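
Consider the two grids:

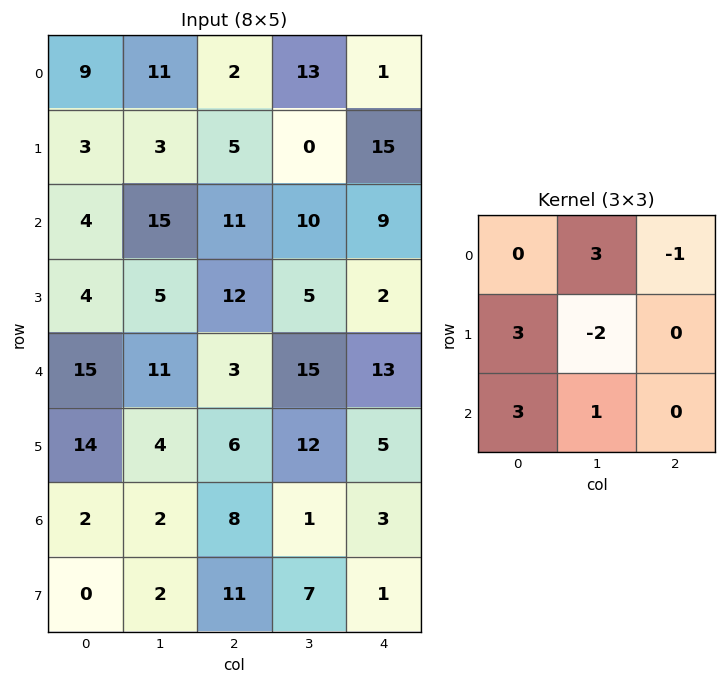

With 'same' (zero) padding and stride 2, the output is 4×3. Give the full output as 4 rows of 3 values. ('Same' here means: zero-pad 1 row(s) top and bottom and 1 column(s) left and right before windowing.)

-15 43 52
2 65 74
-9 76 66
34 13 34

Output[0,0]: The receptive field on the zero-padded input at this output position is [0 0 0 / 0 9 11 / 0 3 3]. Elementwise product with the kernel and sum: 0·3 + 0·-1 + 0·3 + 9·-2 + 0·3 + 3·1.
Output[0,1]: The receptive field on the zero-padded input at this output position is [0 0 0 / 11 2 13 / 3 5 0]. Elementwise product with the kernel and sum: 0·3 + 0·-1 + 11·3 + 2·-2 + 3·3 + 5·1.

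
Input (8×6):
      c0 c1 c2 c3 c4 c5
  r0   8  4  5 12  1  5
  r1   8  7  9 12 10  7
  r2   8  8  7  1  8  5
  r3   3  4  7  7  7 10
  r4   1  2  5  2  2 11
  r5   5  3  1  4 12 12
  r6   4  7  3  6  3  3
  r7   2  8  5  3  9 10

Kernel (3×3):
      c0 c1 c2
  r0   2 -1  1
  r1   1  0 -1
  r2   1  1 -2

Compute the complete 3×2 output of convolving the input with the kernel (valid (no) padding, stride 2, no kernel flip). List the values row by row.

Output[0,0]: The receptive field on the input at this output position is [8 4 5 / 8 7 9 / 8 8 7]. Elementwise product with the kernel and sum: 8·2 + 4·-1 + 5·1 + 8·1 + 9·-1 + 8·1 + 8·1 + 7·-2.

18 -10
4 24
14 2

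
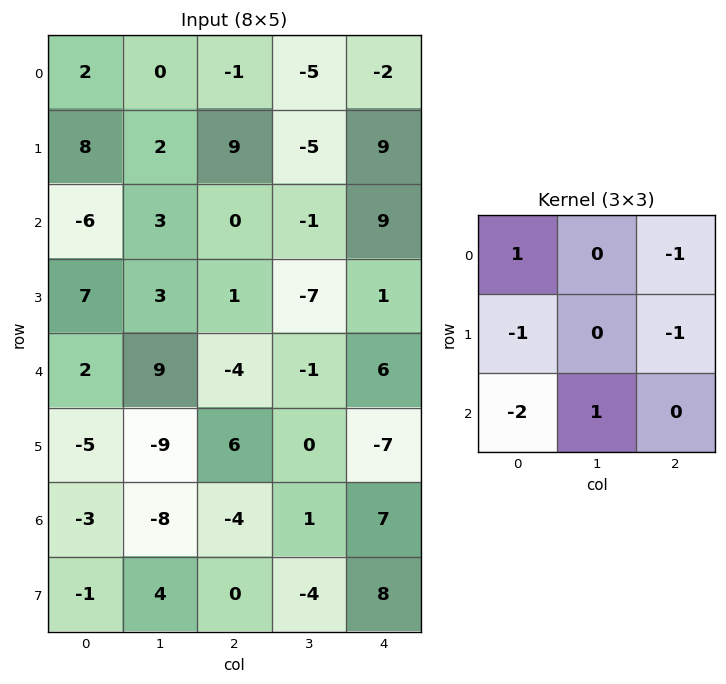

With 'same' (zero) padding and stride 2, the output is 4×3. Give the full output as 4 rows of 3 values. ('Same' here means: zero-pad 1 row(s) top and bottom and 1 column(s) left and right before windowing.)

Output[0,0]: The receptive field on the zero-padded input at this output position is [0 0 0 / 0 2 0 / 0 8 2]. Elementwise product with the kernel and sum: 0·1 + 0·-1 + 0·-1 + 0·-1 + 0·-2 + 8·1.

8 10 24
2 0 11
-17 26 -13
16 -10 15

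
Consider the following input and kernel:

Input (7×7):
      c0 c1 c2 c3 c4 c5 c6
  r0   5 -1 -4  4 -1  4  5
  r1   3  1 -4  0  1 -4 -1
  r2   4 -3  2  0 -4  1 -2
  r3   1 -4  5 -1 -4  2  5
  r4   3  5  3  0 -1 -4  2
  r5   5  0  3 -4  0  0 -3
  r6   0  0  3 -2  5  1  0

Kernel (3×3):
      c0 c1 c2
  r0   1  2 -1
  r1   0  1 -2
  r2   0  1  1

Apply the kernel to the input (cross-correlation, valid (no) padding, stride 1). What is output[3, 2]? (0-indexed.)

5

The receptive field on the input at this output position is [5 -1 -4 / 3 0 -1 / 3 -4 0]. Elementwise product with the kernel and sum: 5·1 + -1·2 + -4·-1 + 0·1 + -1·-2 + -4·1 + 0·1.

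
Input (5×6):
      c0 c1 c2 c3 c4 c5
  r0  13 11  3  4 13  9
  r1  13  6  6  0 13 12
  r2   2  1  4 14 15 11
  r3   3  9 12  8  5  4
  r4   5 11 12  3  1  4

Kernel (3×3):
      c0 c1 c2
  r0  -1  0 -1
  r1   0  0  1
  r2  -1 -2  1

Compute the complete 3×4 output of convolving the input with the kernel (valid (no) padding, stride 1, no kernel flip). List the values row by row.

-10 -10 -20 -34
-24 -17 -27 -15
-9 -39 -31 -22

Output[0,0]: The receptive field on the input at this output position is [13 11 3 / 13 6 6 / 2 1 4]. Elementwise product with the kernel and sum: 13·-1 + 3·-1 + 6·1 + 2·-1 + 1·-2 + 4·1.
Output[0,1]: The receptive field on the input at this output position is [11 3 4 / 6 6 0 / 1 4 14]. Elementwise product with the kernel and sum: 11·-1 + 4·-1 + 0·1 + 1·-1 + 4·-2 + 14·1.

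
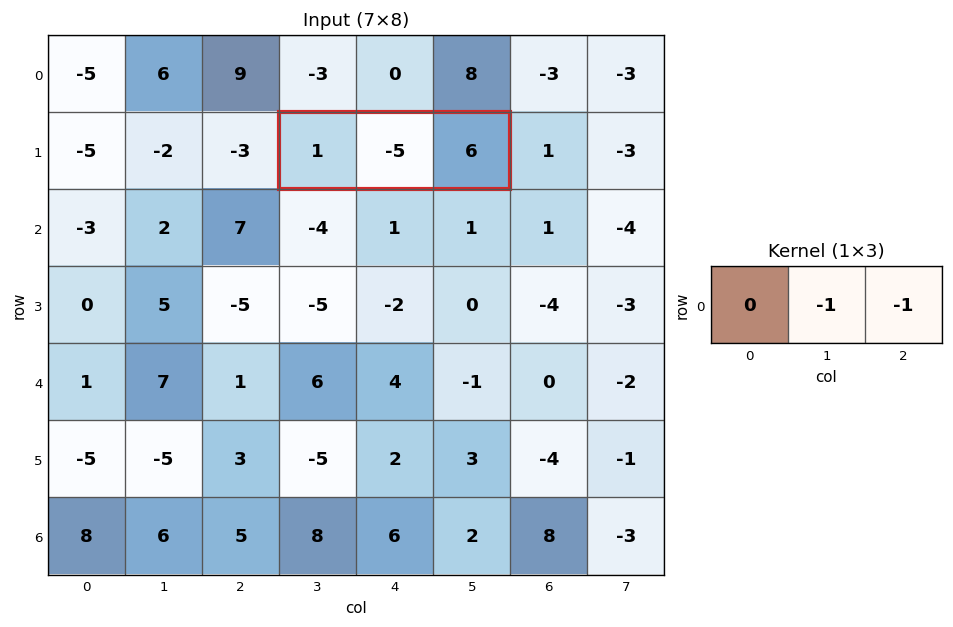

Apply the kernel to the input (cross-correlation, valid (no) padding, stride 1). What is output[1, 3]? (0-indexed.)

-1

The receptive field on the input at this output position is [1 -5 6]. Elementwise product with the kernel and sum: -5·-1 + 6·-1.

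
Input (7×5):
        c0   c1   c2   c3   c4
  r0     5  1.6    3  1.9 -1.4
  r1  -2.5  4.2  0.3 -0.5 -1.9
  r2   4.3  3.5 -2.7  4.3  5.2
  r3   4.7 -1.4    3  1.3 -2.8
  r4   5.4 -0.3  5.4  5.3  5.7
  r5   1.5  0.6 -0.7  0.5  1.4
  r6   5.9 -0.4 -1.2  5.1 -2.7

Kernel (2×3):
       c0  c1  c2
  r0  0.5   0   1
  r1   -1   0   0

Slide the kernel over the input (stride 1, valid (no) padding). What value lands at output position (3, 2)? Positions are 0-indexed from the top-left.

The receptive field on the input at this output position is [3 1.3 -2.8 / 5.4 5.3 5.7]. Elementwise product with the kernel and sum: 3·0.5 + -2.8·1 + 5.4·-1.

-6.7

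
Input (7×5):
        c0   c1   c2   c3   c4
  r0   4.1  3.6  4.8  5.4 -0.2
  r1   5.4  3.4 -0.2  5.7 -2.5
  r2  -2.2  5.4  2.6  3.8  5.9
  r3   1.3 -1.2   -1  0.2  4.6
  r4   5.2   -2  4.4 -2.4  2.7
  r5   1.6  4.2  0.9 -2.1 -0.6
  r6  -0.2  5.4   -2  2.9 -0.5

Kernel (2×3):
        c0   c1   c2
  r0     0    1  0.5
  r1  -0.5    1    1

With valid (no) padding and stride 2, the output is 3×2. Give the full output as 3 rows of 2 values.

Output[0,0]: The receptive field on the input at this output position is [4.1 3.6 4.8 / 5.4 3.4 -0.2]. Elementwise product with the kernel and sum: 3.6·1 + 4.8·0.5 + 5.4·-0.5 + 3.4·1 + -0.2·1.

6.5 8.6
3.85 12.05
4.5 -4.2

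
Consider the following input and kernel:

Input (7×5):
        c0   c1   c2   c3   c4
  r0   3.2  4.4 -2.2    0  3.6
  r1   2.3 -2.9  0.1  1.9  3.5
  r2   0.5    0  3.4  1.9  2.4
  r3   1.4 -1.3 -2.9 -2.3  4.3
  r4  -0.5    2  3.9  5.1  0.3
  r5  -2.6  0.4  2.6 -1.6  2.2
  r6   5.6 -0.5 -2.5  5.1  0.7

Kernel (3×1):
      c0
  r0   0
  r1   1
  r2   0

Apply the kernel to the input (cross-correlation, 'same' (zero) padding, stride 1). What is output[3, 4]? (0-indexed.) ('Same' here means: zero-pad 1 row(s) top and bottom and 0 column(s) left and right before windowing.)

4.3

The receptive field on the zero-padded input at this output position is [2.4 / 4.3 / 0.3]. Elementwise product with the kernel and sum: 4.3·1.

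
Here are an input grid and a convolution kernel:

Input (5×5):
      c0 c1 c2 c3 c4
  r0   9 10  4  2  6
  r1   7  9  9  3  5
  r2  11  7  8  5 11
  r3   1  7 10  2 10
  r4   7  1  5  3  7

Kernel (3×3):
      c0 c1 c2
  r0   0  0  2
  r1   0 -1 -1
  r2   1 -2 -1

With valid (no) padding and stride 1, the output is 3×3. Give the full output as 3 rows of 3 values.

-21 -22 -9
-20 -22 -10
-1 -14 2

Output[0,0]: The receptive field on the input at this output position is [9 10 4 / 7 9 9 / 11 7 8]. Elementwise product with the kernel and sum: 4·2 + 9·-1 + 9·-1 + 11·1 + 7·-2 + 8·-1.
Output[0,1]: The receptive field on the input at this output position is [10 4 2 / 9 9 3 / 7 8 5]. Elementwise product with the kernel and sum: 2·2 + 9·-1 + 3·-1 + 7·1 + 8·-2 + 5·-1.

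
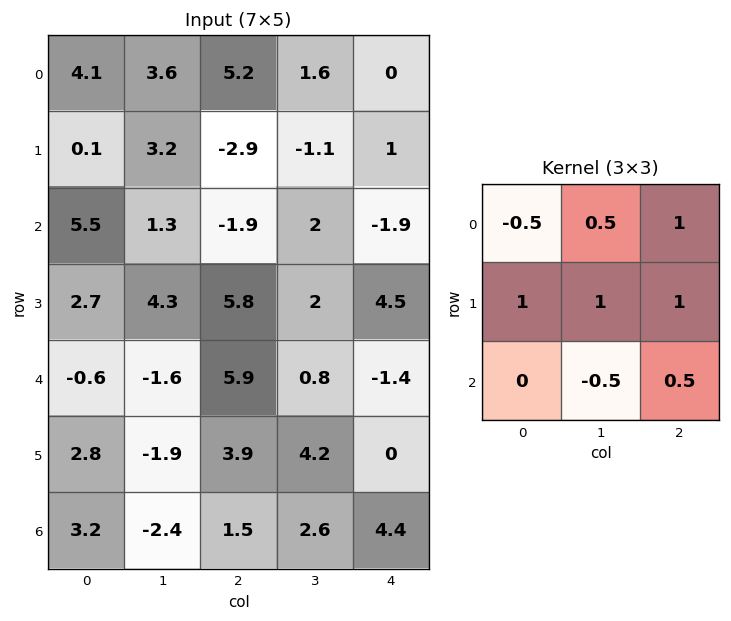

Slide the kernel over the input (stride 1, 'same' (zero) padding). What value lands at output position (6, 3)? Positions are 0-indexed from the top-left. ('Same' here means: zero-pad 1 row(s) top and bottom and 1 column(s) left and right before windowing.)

The receptive field on the zero-padded input at this output position is [3.9 4.2 0 / 1.5 2.6 4.4 / 0 0 0]. Elementwise product with the kernel and sum: 3.9·-0.5 + 4.2·0.5 + 0·1 + 1.5·1 + 2.6·1 + 4.4·1 + 0·-0.5 + 0·0.5.

8.65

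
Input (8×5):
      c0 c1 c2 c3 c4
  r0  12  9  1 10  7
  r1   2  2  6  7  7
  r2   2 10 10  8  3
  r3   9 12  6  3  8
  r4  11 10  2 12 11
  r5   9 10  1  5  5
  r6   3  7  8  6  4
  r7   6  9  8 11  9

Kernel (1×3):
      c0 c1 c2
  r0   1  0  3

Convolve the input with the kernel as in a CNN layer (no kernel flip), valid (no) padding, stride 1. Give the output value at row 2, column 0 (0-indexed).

32

The receptive field on the input at this output position is [2 10 10]. Elementwise product with the kernel and sum: 2·1 + 10·3.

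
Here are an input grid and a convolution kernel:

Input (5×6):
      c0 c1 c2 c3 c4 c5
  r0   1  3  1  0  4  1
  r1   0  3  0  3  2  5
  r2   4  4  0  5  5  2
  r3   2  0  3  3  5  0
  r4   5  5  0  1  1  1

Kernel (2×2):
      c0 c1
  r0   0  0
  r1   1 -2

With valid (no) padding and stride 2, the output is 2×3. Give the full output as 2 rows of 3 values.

-6 -6 -8
2 -3 5

Output[0,0]: The receptive field on the input at this output position is [1 3 / 0 3]. Elementwise product with the kernel and sum: 0·1 + 3·-2.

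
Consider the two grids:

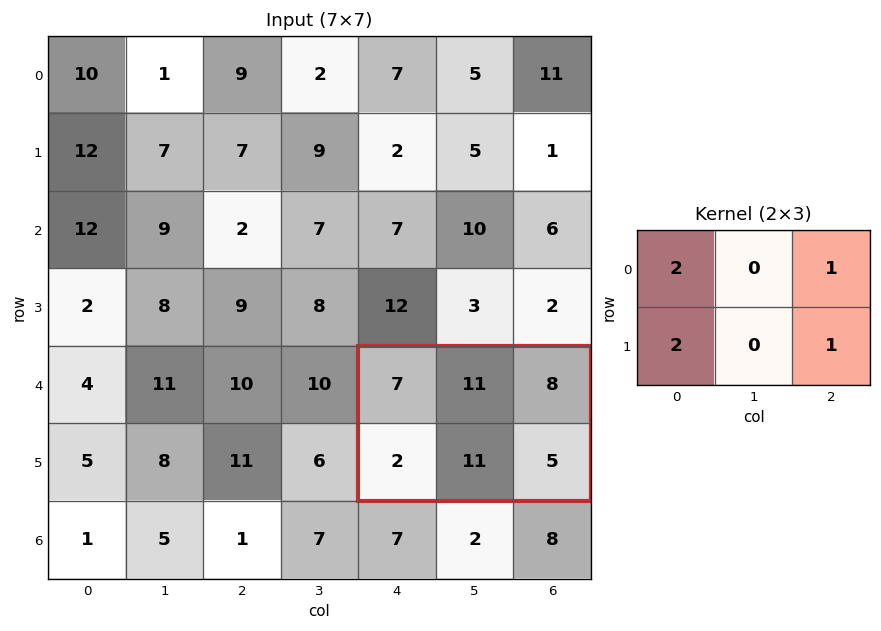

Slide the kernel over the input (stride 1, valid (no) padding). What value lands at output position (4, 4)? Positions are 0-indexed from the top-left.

The receptive field on the input at this output position is [7 11 8 / 2 11 5]. Elementwise product with the kernel and sum: 7·2 + 8·1 + 2·2 + 5·1.

31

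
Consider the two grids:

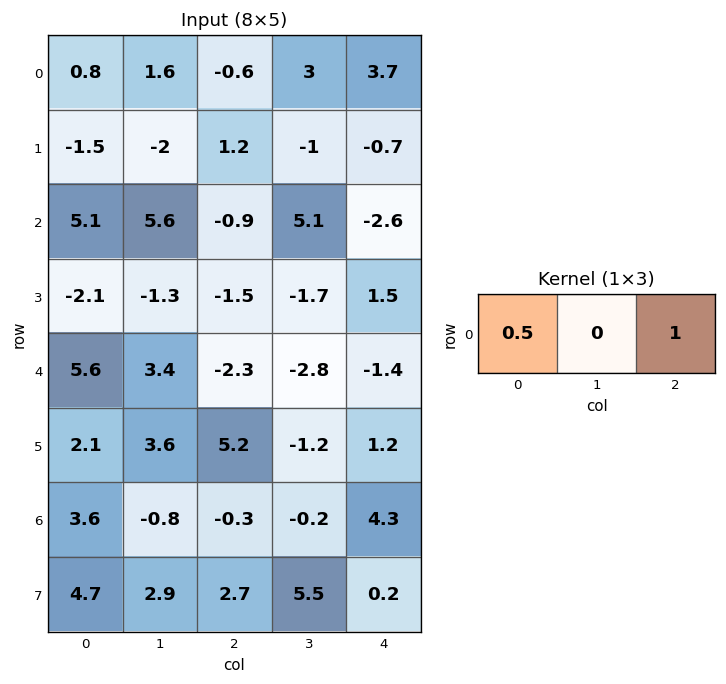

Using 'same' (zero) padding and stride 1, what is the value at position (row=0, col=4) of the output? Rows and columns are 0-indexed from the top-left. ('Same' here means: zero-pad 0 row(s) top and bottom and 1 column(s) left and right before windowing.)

The receptive field on the zero-padded input at this output position is [3 3.7 0]. Elementwise product with the kernel and sum: 3·0.5 + 0·1.

1.5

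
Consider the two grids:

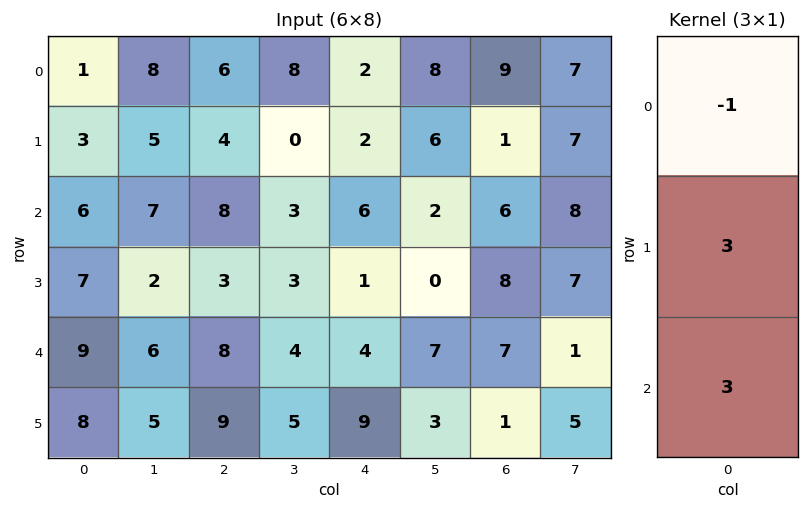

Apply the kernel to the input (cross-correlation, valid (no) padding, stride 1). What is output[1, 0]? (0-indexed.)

36

The receptive field on the input at this output position is [3 / 6 / 7]. Elementwise product with the kernel and sum: 3·-1 + 6·3 + 7·3.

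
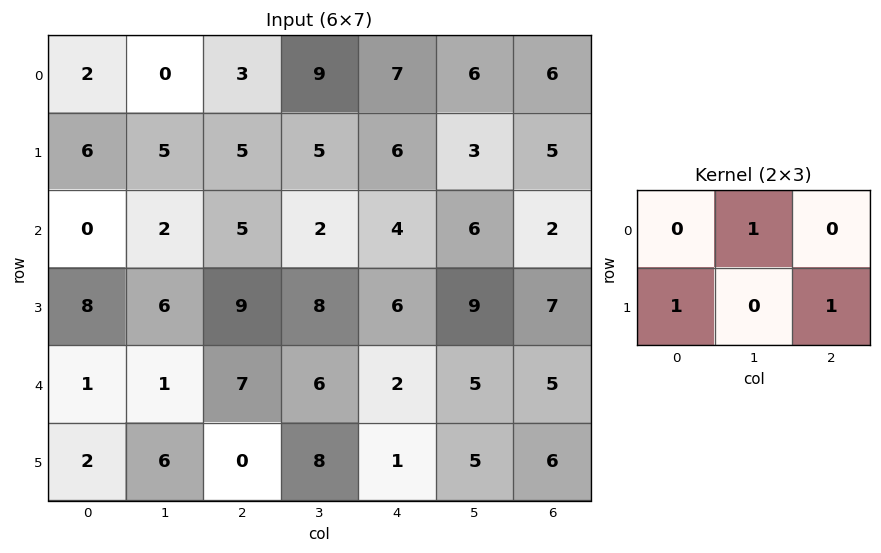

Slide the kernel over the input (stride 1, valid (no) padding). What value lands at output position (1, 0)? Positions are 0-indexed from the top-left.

10

The receptive field on the input at this output position is [6 5 5 / 0 2 5]. Elementwise product with the kernel and sum: 5·1 + 0·1 + 5·1.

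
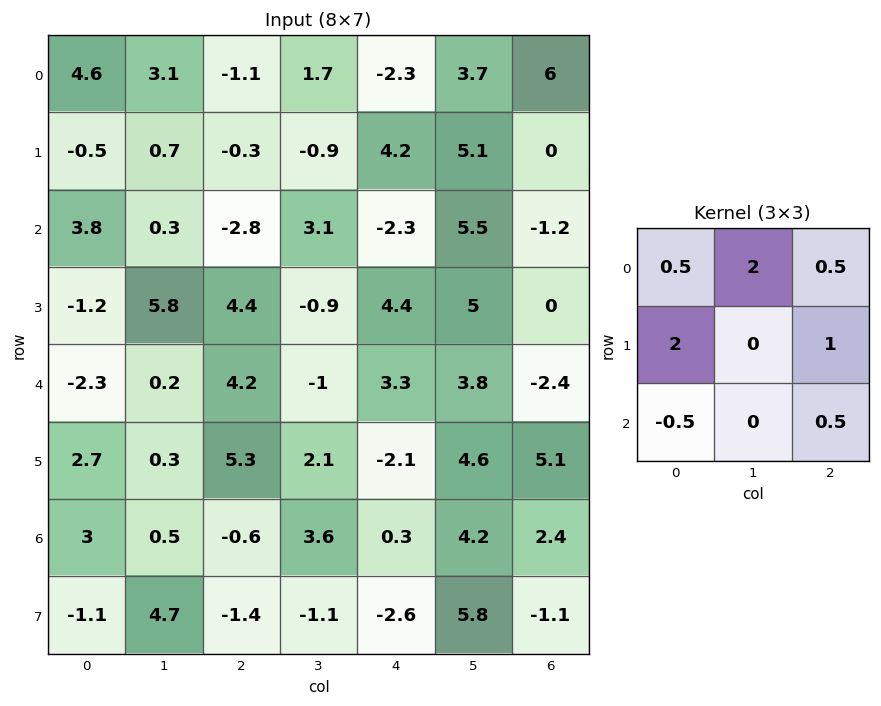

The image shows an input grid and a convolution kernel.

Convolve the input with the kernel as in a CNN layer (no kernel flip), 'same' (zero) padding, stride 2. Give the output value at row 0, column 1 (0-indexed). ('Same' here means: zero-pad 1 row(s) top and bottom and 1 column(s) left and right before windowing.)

7.1

The receptive field on the zero-padded input at this output position is [0 0 0 / 3.1 -1.1 1.7 / 0.7 -0.3 -0.9]. Elementwise product with the kernel and sum: 0·0.5 + 0·2 + 0·0.5 + 3.1·2 + 1.7·1 + 0.7·-0.5 + -0.9·0.5.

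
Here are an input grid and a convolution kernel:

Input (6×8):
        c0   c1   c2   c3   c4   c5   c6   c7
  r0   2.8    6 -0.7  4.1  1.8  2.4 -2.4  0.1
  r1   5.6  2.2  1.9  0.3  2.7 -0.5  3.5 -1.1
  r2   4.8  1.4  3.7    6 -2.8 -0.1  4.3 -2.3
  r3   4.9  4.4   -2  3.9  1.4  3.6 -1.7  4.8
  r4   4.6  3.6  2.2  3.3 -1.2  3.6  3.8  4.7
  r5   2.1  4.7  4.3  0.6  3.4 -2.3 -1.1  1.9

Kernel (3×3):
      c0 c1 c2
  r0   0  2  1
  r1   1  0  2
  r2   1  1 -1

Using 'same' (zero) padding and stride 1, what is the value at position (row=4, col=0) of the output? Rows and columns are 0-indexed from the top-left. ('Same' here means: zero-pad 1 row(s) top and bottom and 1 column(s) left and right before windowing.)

18.8

The receptive field on the zero-padded input at this output position is [0 4.9 4.4 / 0 4.6 3.6 / 0 2.1 4.7]. Elementwise product with the kernel and sum: 4.9·2 + 4.4·1 + 0·1 + 3.6·2 + 0·1 + 2.1·1 + 4.7·-1.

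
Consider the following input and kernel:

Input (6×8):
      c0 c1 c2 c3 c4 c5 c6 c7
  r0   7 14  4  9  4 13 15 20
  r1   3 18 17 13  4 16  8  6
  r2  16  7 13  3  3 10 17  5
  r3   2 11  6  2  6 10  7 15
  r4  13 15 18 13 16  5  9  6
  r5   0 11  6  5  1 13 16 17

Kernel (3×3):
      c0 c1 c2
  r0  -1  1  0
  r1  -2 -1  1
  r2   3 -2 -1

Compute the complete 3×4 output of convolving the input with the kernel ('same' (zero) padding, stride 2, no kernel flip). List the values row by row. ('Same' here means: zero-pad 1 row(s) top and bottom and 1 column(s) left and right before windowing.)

-17 -16 6 5
-21 -6 -24 -39
-7 -24 -33 -26

Output[0,0]: The receptive field on the zero-padded input at this output position is [0 0 0 / 0 7 14 / 0 3 18]. Elementwise product with the kernel and sum: 0·-1 + 0·1 + 0·-2 + 7·-1 + 14·1 + 0·3 + 3·-2 + 18·-1.
Output[0,1]: The receptive field on the zero-padded input at this output position is [0 0 0 / 14 4 9 / 18 17 13]. Elementwise product with the kernel and sum: 0·-1 + 0·1 + 14·-2 + 4·-1 + 9·1 + 18·3 + 17·-2 + 13·-1.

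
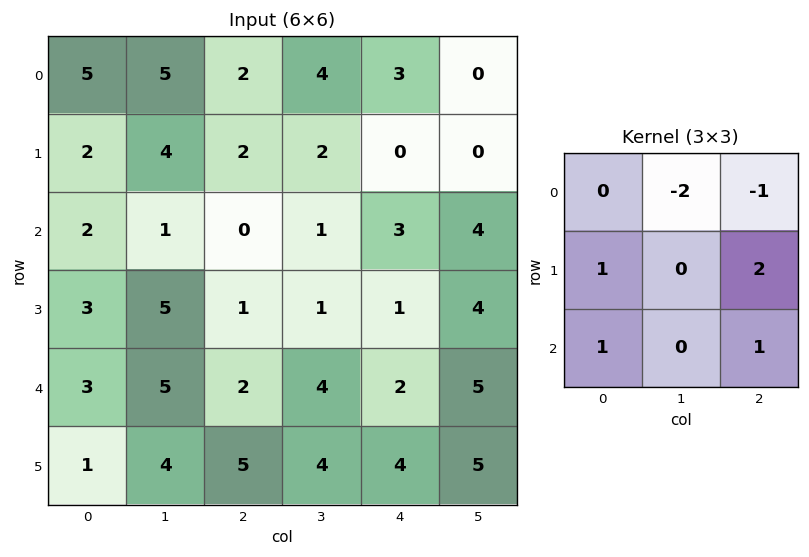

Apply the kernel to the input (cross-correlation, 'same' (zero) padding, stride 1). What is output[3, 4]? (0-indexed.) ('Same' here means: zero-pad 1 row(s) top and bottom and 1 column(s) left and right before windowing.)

The receptive field on the zero-padded input at this output position is [1 3 4 / 1 1 4 / 4 2 5]. Elementwise product with the kernel and sum: 3·-2 + 4·-1 + 1·1 + 4·2 + 4·1 + 5·1.

8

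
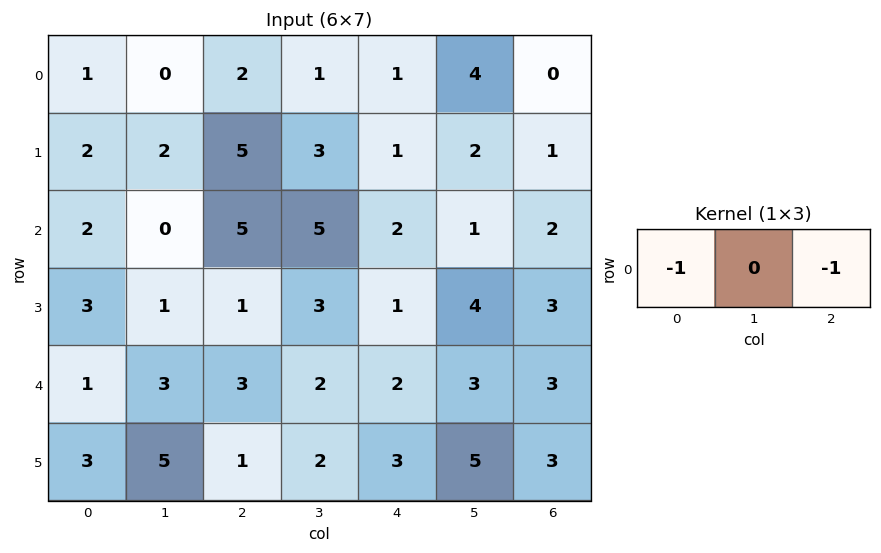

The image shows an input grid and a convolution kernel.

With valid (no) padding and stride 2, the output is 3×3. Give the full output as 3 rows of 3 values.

-3 -3 -1
-7 -7 -4
-4 -5 -5

Output[0,0]: The receptive field on the input at this output position is [1 0 2]. Elementwise product with the kernel and sum: 1·-1 + 2·-1.
Output[0,1]: The receptive field on the input at this output position is [2 1 1]. Elementwise product with the kernel and sum: 2·-1 + 1·-1.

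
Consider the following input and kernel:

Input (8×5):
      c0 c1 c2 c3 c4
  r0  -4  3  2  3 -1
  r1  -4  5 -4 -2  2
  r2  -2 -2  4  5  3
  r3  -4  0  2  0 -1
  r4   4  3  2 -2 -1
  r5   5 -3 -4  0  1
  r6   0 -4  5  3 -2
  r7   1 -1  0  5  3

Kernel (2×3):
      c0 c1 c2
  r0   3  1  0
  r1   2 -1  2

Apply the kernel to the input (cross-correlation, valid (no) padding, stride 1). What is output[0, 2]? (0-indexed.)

7

The receptive field on the input at this output position is [2 3 -1 / -4 -2 2]. Elementwise product with the kernel and sum: 2·3 + 3·1 + -4·2 + -2·-1 + 2·2.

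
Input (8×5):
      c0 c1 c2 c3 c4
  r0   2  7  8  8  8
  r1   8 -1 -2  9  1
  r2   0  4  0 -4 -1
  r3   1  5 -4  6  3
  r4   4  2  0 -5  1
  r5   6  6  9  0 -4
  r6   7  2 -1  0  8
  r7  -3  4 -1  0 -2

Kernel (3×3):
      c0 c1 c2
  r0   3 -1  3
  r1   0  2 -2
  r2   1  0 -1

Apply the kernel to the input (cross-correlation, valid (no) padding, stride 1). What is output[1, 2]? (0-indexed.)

The receptive field on the input at this output position is [-2 9 1 / 0 -4 -1 / -4 6 3]. Elementwise product with the kernel and sum: -2·3 + 9·-1 + 1·3 + -4·2 + -1·-2 + -4·1 + 3·-1.

-25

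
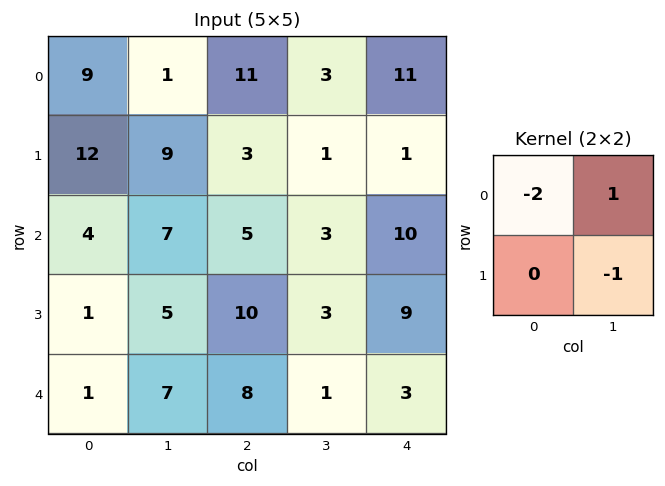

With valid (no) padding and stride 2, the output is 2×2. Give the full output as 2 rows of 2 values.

Output[0,0]: The receptive field on the input at this output position is [9 1 / 12 9]. Elementwise product with the kernel and sum: 9·-2 + 1·1 + 9·-1.

-26 -20
-6 -10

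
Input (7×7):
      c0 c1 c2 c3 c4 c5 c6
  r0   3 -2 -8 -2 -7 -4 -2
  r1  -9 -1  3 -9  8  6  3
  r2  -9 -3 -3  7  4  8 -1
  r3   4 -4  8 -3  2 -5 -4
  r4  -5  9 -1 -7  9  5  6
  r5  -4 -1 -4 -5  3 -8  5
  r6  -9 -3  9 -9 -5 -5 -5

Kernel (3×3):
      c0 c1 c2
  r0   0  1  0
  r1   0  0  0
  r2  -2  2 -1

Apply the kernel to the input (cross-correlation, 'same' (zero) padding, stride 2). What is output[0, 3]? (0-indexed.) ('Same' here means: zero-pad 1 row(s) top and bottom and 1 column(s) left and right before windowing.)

-6

The receptive field on the zero-padded input at this output position is [0 0 0 / -4 -2 0 / 6 3 0]. Elementwise product with the kernel and sum: 0·1 + 6·-2 + 3·2 + 0·-1.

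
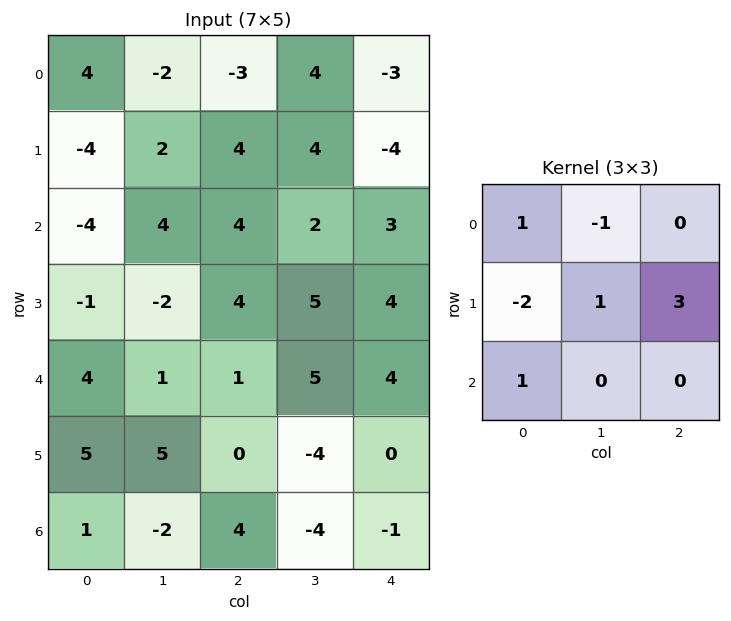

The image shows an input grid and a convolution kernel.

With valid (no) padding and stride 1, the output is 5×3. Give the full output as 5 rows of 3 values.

Output[0,0]: The receptive field on the input at this output position is [4 -2 -3 / -4 2 4 / -4 4 4]. Elementwise product with the kernel and sum: 4·1 + -2·-1 + -4·-2 + 2·1 + 4·3 + -4·1.
Output[0,1]: The receptive field on the input at this output position is [-2 -3 4 / 2 4 4 / 4 4 2]. Elementwise product with the kernel and sum: -2·1 + -3·-1 + 2·-2 + 4·1 + 4·3 + 4·1.

24 17 -19
17 -2 7
8 24 12
2 13 14
-1 -24 -4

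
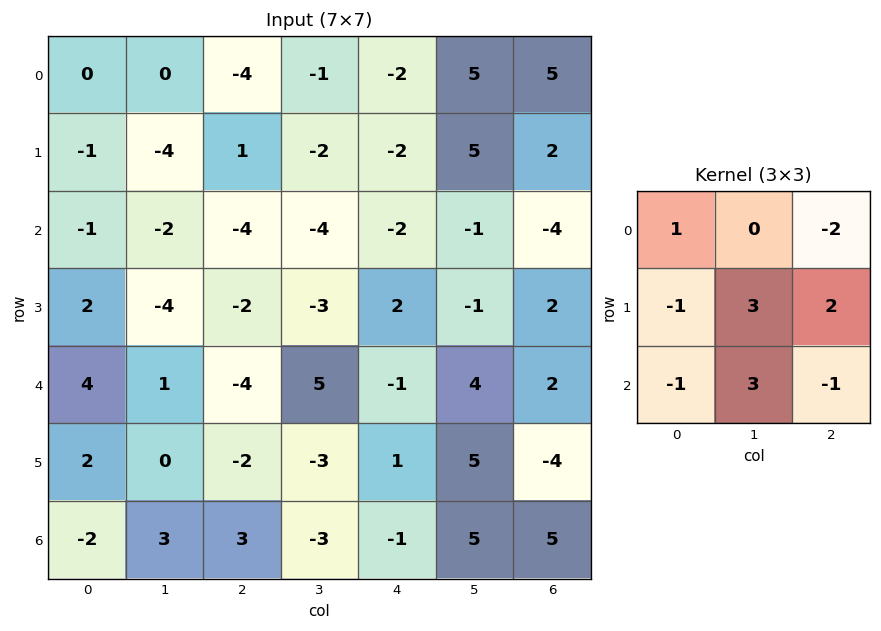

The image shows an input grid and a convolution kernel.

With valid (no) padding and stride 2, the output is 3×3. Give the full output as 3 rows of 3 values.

Output[0,0]: The receptive field on the input at this output position is [0 0 -4 / -1 -4 1 / -1 -2 -4]. Elementwise product with the kernel and sum: 0·1 + -4·-2 + -1·-1 + -4·3 + 1·2 + -1·-1 + -2·3 + -4·-1.

-2 -17 12
-8 17 16
14 -18 12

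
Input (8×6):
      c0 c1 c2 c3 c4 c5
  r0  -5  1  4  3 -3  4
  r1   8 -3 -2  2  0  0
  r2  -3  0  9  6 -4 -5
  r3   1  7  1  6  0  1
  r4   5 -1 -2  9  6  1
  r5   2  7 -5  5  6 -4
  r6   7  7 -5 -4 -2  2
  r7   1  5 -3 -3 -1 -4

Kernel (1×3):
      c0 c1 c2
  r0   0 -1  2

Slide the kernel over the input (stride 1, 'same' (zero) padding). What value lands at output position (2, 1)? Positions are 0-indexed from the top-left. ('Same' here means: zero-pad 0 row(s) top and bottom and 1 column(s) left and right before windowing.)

18

The receptive field on the zero-padded input at this output position is [-3 0 9]. Elementwise product with the kernel and sum: 0·-1 + 9·2.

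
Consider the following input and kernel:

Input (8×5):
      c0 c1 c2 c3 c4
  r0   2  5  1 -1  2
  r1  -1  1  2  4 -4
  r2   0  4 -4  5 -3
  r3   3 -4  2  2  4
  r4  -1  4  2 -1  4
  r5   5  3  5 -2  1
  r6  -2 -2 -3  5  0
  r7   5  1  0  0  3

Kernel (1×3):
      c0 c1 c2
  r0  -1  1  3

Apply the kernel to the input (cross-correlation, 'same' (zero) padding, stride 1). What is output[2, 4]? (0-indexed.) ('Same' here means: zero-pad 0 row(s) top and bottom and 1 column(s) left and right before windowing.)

-8

The receptive field on the zero-padded input at this output position is [5 -3 0]. Elementwise product with the kernel and sum: 5·-1 + -3·1 + 0·3.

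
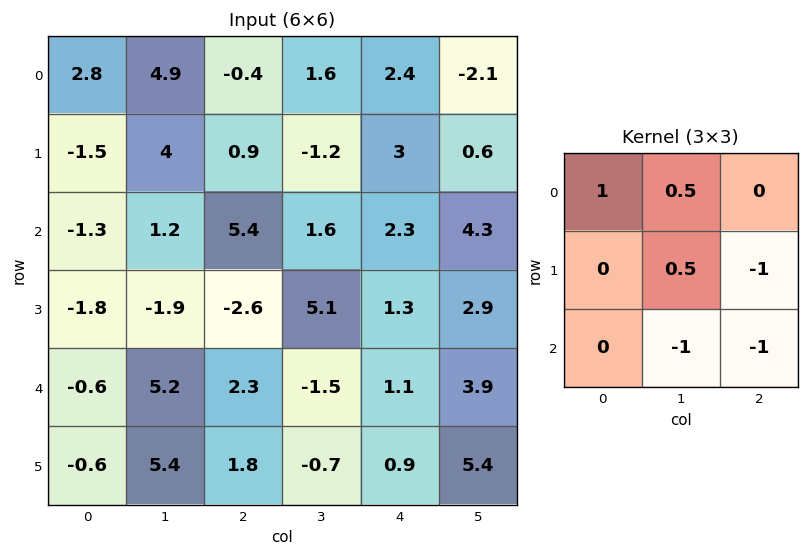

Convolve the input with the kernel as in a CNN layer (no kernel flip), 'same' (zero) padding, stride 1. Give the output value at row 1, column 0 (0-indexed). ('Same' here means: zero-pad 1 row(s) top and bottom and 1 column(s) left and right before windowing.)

-3.25

The receptive field on the zero-padded input at this output position is [0 2.8 4.9 / 0 -1.5 4 / 0 -1.3 1.2]. Elementwise product with the kernel and sum: 0·1 + 2.8·0.5 + -1.5·0.5 + 4·-1 + -1.3·-1 + 1.2·-1.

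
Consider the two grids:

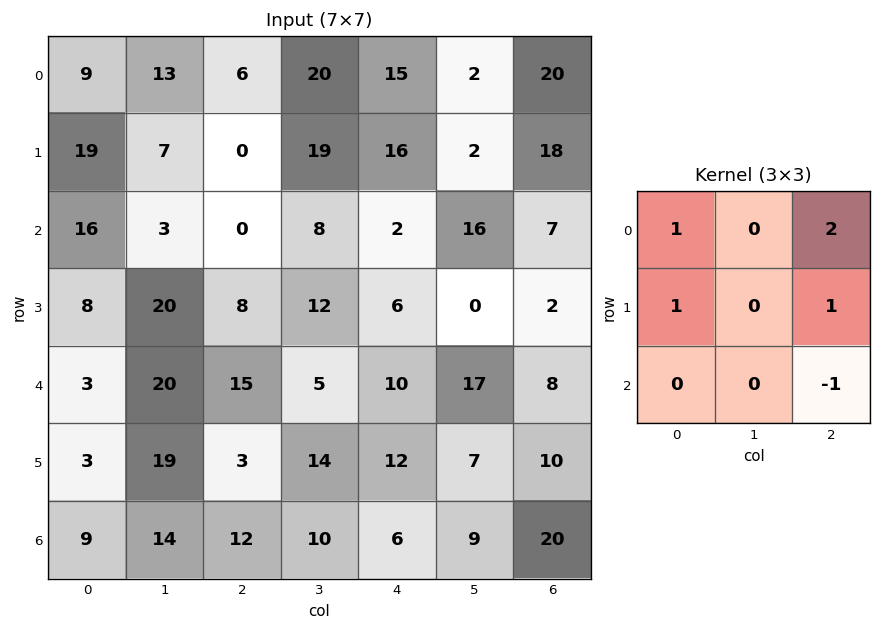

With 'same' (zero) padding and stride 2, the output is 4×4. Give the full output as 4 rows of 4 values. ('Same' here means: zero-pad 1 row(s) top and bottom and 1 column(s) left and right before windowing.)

Output[0,0]: The receptive field on the zero-padded input at this output position is [0 0 0 / 0 9 13 / 0 19 7]. Elementwise product with the kernel and sum: 0·1 + 0·2 + 0·1 + 13·1 + 7·-1.

6 14 20 2
-3 44 47 18
41 55 27 17
52 71 47 16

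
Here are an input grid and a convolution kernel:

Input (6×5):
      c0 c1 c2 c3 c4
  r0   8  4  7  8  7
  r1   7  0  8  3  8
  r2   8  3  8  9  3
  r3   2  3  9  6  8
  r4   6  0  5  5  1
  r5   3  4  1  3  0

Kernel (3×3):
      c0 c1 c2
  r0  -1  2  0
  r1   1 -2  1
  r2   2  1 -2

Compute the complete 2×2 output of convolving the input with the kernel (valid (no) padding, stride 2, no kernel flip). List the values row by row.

18 38
5 28

Output[0,0]: The receptive field on the input at this output position is [8 4 7 / 7 0 8 / 8 3 8]. Elementwise product with the kernel and sum: 8·-1 + 4·2 + 7·1 + 0·-2 + 8·1 + 8·2 + 3·1 + 8·-2.
Output[0,1]: The receptive field on the input at this output position is [7 8 7 / 8 3 8 / 8 9 3]. Elementwise product with the kernel and sum: 7·-1 + 8·2 + 8·1 + 3·-2 + 8·1 + 8·2 + 9·1 + 3·-2.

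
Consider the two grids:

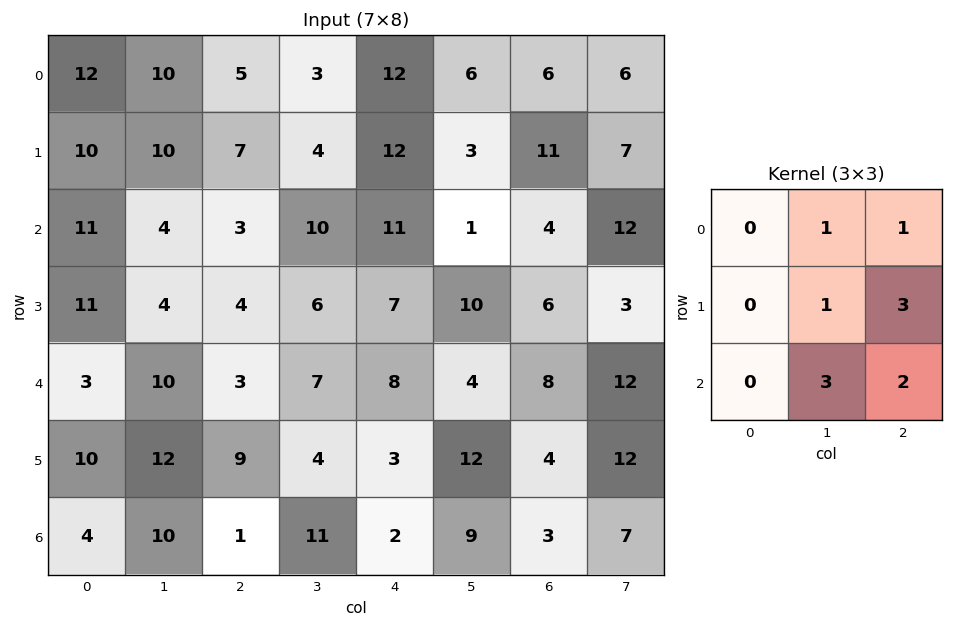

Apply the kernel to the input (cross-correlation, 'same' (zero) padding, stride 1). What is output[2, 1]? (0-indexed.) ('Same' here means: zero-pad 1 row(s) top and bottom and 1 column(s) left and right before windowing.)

50

The receptive field on the zero-padded input at this output position is [10 10 7 / 11 4 3 / 11 4 4]. Elementwise product with the kernel and sum: 10·1 + 7·1 + 4·1 + 3·3 + 4·3 + 4·2.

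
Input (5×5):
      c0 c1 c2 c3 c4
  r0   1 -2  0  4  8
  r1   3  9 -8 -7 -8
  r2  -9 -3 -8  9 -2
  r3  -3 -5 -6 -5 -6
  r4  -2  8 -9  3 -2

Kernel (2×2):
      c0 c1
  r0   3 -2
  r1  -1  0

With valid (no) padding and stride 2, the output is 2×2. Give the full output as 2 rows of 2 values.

Output[0,0]: The receptive field on the input at this output position is [1 -2 / 3 9]. Elementwise product with the kernel and sum: 1·3 + -2·-2 + 3·-1.
Output[0,1]: The receptive field on the input at this output position is [0 4 / -8 -7]. Elementwise product with the kernel and sum: 0·3 + 4·-2 + -8·-1.

4 0
-18 -36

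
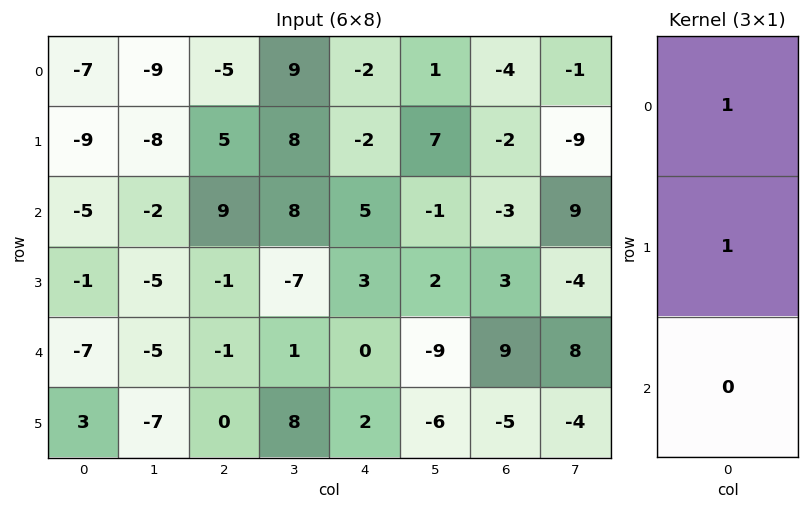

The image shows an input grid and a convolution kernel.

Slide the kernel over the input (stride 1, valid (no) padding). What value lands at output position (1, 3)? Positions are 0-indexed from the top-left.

16

The receptive field on the input at this output position is [8 / 8 / -7]. Elementwise product with the kernel and sum: 8·1 + 8·1.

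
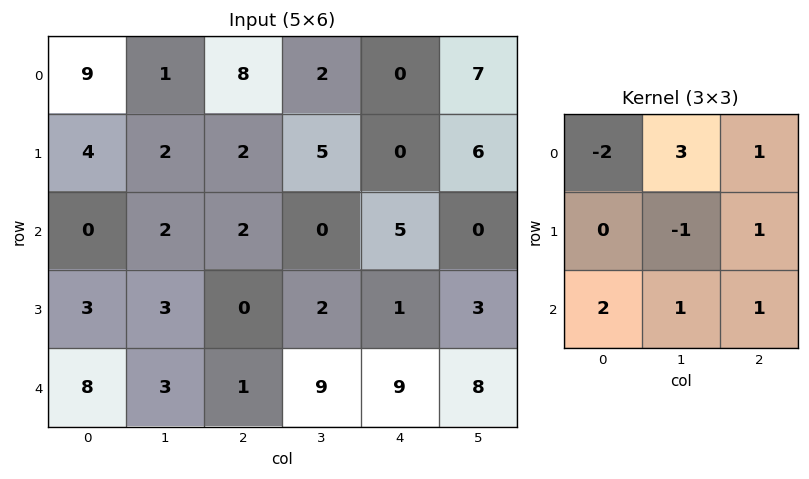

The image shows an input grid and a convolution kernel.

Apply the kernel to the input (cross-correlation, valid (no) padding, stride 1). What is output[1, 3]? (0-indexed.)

-1

The receptive field on the input at this output position is [5 0 6 / 0 5 0 / 2 1 3]. Elementwise product with the kernel and sum: 5·-2 + 0·3 + 6·1 + 5·-1 + 0·1 + 2·2 + 1·1 + 3·1.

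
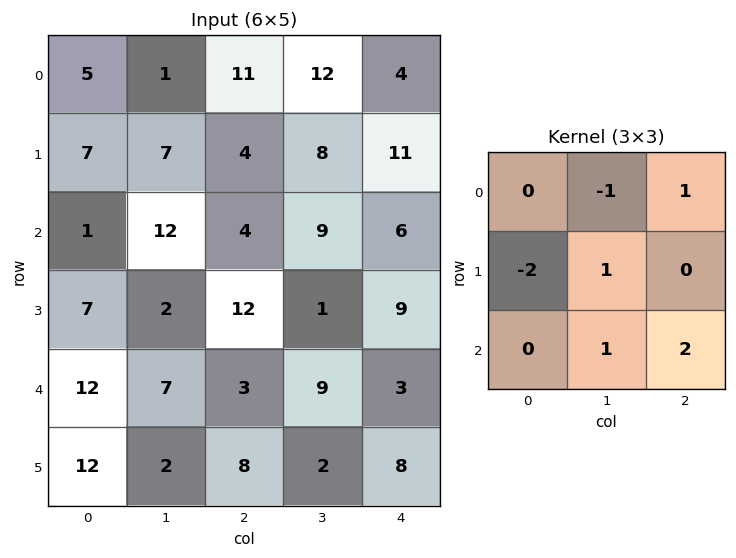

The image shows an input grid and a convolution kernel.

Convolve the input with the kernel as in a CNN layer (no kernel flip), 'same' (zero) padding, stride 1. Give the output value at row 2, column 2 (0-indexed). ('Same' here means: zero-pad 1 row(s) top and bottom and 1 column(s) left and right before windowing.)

-2

The receptive field on the zero-padded input at this output position is [7 4 8 / 12 4 9 / 2 12 1]. Elementwise product with the kernel and sum: 4·-1 + 8·1 + 12·-2 + 4·1 + 12·1 + 1·2.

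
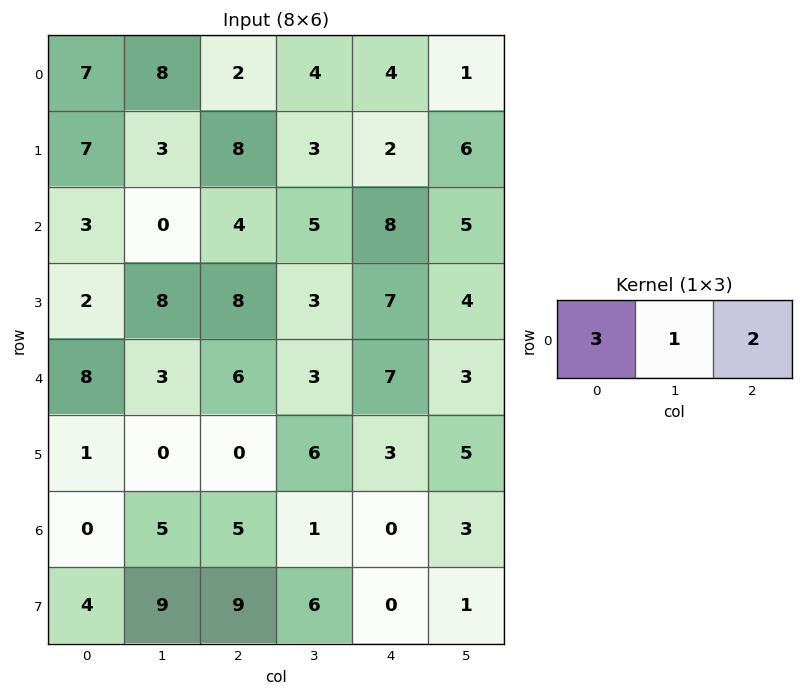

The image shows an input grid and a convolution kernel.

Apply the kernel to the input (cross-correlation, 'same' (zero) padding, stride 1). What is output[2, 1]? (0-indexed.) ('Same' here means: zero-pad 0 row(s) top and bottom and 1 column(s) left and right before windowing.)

17

The receptive field on the zero-padded input at this output position is [3 0 4]. Elementwise product with the kernel and sum: 3·3 + 0·1 + 4·2.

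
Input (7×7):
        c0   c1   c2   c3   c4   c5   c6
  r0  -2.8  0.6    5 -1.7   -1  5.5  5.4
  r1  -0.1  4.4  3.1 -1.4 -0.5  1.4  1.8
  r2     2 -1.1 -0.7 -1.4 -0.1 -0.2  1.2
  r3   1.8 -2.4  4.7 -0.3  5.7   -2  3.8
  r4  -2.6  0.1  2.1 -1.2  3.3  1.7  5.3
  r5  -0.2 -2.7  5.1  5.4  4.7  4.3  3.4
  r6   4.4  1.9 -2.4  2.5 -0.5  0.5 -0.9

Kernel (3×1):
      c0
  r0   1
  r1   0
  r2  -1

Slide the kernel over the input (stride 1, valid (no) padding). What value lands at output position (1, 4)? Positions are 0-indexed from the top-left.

-6.2

The receptive field on the input at this output position is [-0.5 / -0.1 / 5.7]. Elementwise product with the kernel and sum: -0.5·1 + 5.7·-1.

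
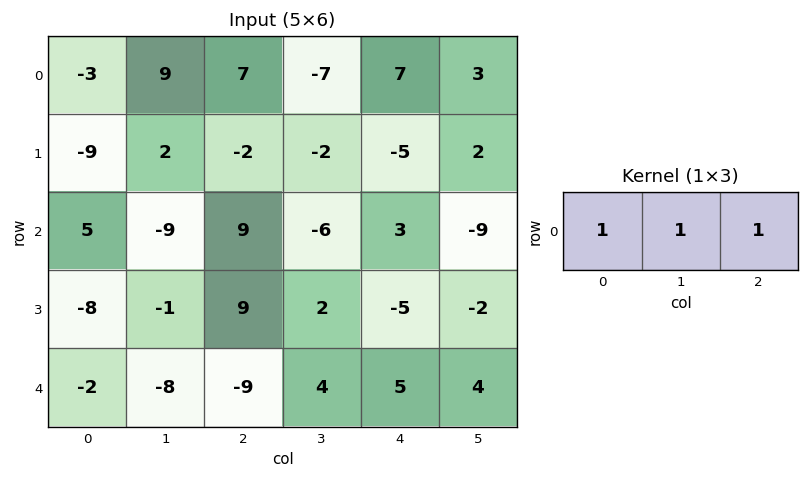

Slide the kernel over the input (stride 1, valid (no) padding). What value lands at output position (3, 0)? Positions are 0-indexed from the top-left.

0

The receptive field on the input at this output position is [-8 -1 9]. Elementwise product with the kernel and sum: -8·1 + -1·1 + 9·1.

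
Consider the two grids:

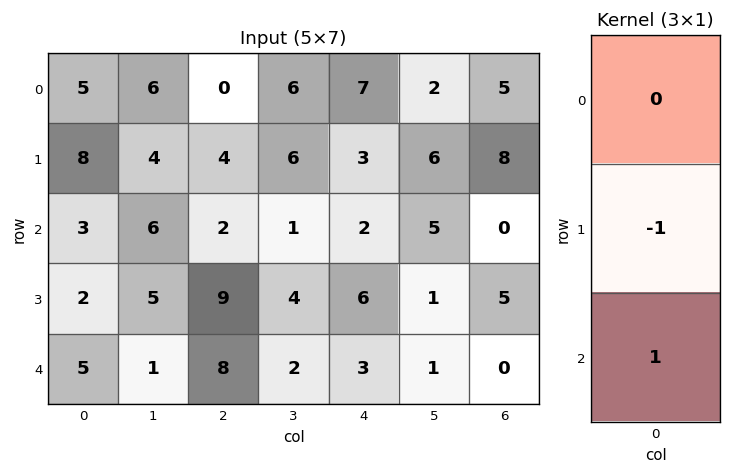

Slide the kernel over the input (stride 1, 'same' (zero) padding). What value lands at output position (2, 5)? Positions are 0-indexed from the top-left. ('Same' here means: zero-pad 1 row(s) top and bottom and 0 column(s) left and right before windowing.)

The receptive field on the zero-padded input at this output position is [6 / 5 / 1]. Elementwise product with the kernel and sum: 5·-1 + 1·1.

-4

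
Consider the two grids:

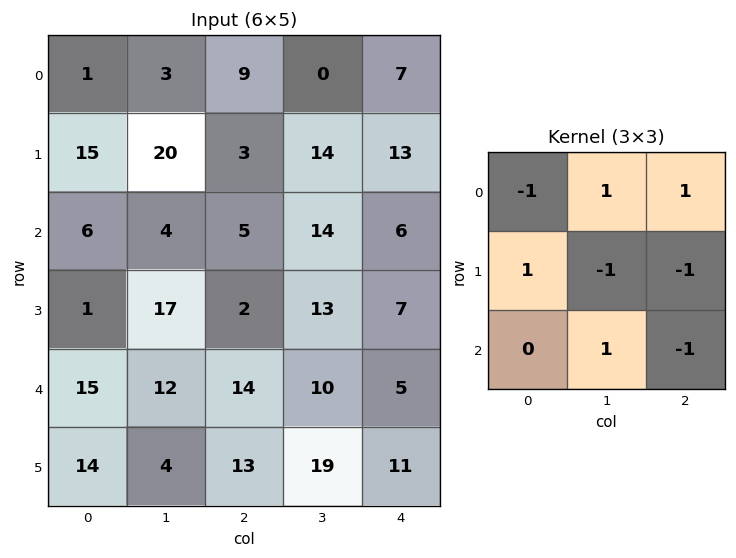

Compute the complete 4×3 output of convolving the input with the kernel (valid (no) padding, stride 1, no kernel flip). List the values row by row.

2 0 -18
20 -29 15
-17 21 2
-2 -20 25

Output[0,0]: The receptive field on the input at this output position is [1 3 9 / 15 20 3 / 6 4 5]. Elementwise product with the kernel and sum: 1·-1 + 3·1 + 9·1 + 15·1 + 20·-1 + 3·-1 + 4·1 + 5·-1.
Output[0,1]: The receptive field on the input at this output position is [3 9 0 / 20 3 14 / 4 5 14]. Elementwise product with the kernel and sum: 3·-1 + 9·1 + 0·1 + 20·1 + 3·-1 + 14·-1 + 5·1 + 14·-1.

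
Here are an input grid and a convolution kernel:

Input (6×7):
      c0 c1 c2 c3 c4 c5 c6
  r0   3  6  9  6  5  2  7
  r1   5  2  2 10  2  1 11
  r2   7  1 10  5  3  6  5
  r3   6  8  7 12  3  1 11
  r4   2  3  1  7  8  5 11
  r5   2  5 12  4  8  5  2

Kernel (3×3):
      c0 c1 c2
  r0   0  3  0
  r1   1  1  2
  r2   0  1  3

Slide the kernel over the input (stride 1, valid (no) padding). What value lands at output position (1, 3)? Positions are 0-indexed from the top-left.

The receptive field on the input at this output position is [10 2 1 / 5 3 6 / 12 3 1]. Elementwise product with the kernel and sum: 2·3 + 5·1 + 3·1 + 6·2 + 3·1 + 1·3.

32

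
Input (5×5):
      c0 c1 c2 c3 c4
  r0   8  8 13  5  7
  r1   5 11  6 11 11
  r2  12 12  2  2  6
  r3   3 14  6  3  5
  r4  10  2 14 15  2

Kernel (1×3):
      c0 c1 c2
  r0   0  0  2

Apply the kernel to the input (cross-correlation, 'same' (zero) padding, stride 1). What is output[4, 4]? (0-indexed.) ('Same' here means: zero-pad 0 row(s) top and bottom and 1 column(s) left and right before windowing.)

The receptive field on the zero-padded input at this output position is [15 2 0]. Elementwise product with the kernel and sum: 0·2.

0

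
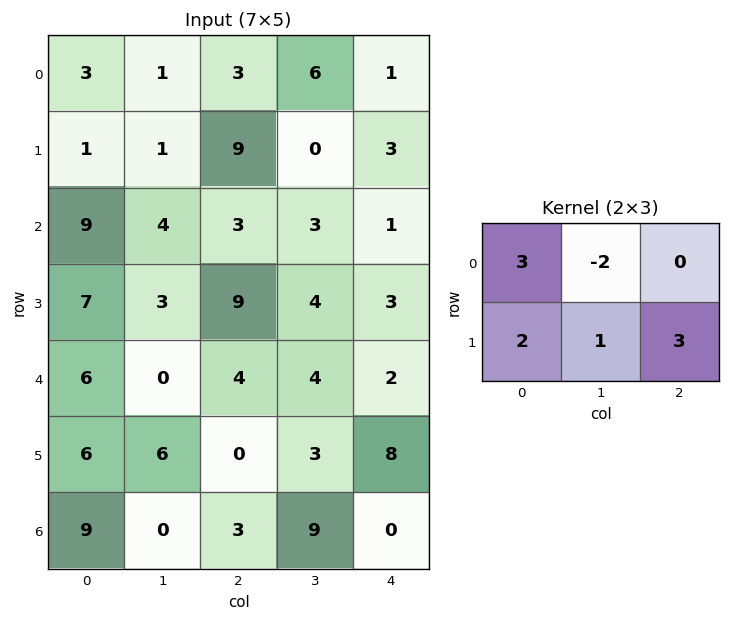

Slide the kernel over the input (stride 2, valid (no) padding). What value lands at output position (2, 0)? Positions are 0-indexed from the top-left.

The receptive field on the input at this output position is [6 0 4 / 6 6 0]. Elementwise product with the kernel and sum: 6·3 + 0·-2 + 6·2 + 6·1 + 0·3.

36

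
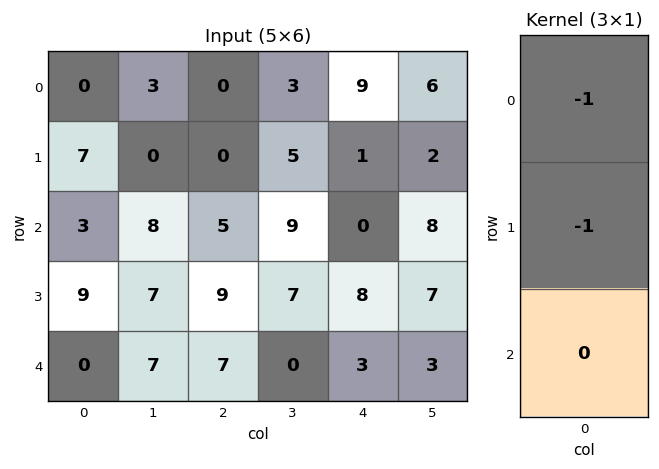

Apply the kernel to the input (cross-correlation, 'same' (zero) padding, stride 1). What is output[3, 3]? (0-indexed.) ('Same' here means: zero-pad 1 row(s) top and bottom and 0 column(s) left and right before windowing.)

-16

The receptive field on the zero-padded input at this output position is [9 / 7 / 0]. Elementwise product with the kernel and sum: 9·-1 + 7·-1.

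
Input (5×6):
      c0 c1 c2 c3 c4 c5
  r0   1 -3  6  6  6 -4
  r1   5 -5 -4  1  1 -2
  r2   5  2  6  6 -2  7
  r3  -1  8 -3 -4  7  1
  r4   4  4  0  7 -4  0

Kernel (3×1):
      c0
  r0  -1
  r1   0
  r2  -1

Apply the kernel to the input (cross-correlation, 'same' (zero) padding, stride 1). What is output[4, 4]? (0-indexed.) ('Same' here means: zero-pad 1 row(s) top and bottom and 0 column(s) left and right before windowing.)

The receptive field on the zero-padded input at this output position is [7 / -4 / 0]. Elementwise product with the kernel and sum: 7·-1 + 0·-1.

-7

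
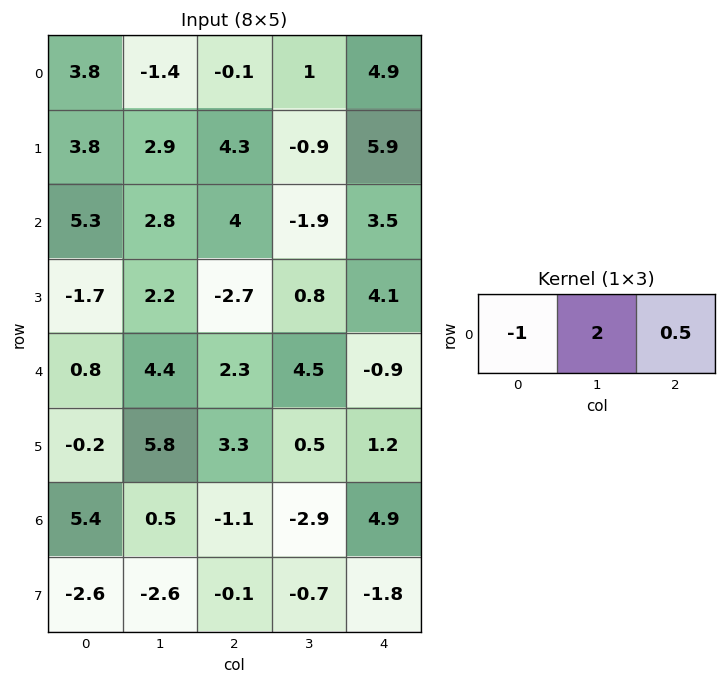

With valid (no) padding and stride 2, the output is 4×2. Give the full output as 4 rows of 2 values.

-6.65 4.55
2.3 -6.05
9.15 6.25
-4.95 -2.25

Output[0,0]: The receptive field on the input at this output position is [3.8 -1.4 -0.1]. Elementwise product with the kernel and sum: 3.8·-1 + -1.4·2 + -0.1·0.5.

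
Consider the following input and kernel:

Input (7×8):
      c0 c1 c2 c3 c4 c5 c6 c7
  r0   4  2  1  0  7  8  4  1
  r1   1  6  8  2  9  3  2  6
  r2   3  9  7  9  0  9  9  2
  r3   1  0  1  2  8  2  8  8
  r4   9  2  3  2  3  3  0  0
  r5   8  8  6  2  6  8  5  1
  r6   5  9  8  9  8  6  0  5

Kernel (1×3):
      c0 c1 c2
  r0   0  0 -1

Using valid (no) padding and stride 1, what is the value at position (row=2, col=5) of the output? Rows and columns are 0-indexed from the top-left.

The receptive field on the input at this output position is [9 9 2]. Elementwise product with the kernel and sum: 2·-1.

-2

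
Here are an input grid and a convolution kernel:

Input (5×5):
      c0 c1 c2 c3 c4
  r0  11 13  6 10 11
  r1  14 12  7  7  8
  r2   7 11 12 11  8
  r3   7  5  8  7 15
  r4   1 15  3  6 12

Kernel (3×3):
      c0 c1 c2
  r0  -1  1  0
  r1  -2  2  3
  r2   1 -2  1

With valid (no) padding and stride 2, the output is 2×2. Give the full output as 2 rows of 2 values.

Output[0,0]: The receptive field on the input at this output position is [11 13 6 / 14 12 7 / 7 11 12]. Elementwise product with the kernel and sum: 11·-1 + 13·1 + 14·-2 + 12·2 + 7·3 + 7·1 + 11·-2 + 12·1.

16 26
-2 45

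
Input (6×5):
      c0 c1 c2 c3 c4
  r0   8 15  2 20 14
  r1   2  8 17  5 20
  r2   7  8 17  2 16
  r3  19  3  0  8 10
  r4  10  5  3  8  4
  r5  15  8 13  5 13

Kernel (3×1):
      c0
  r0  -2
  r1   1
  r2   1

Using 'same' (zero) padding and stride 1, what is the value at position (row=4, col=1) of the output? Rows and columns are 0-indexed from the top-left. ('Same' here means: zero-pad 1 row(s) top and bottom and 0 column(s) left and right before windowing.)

7

The receptive field on the zero-padded input at this output position is [3 / 5 / 8]. Elementwise product with the kernel and sum: 3·-2 + 5·1 + 8·1.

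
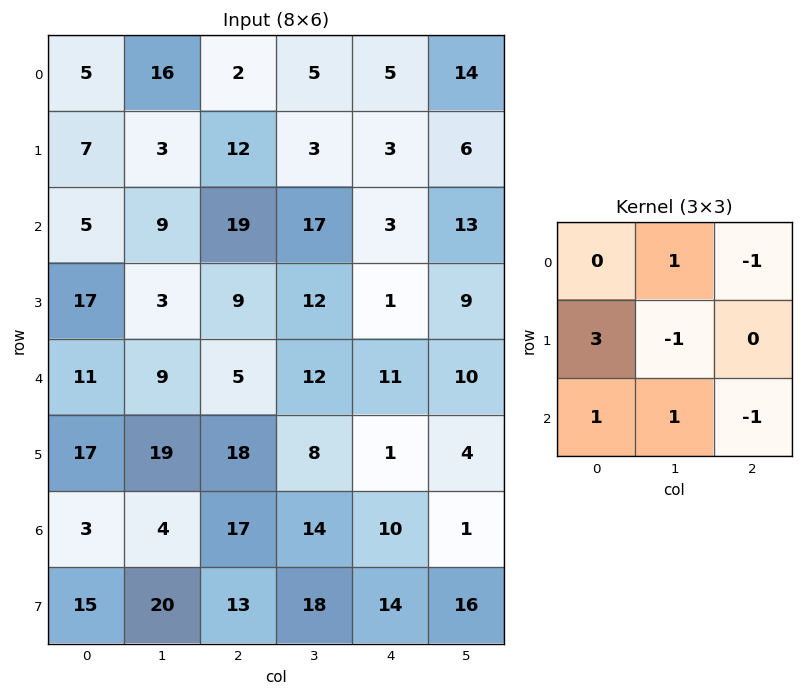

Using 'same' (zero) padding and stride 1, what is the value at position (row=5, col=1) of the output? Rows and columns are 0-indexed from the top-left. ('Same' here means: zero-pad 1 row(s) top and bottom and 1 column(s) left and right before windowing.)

The receptive field on the zero-padded input at this output position is [11 9 5 / 17 19 18 / 3 4 17]. Elementwise product with the kernel and sum: 9·1 + 5·-1 + 17·3 + 19·-1 + 3·1 + 4·1 + 17·-1.

26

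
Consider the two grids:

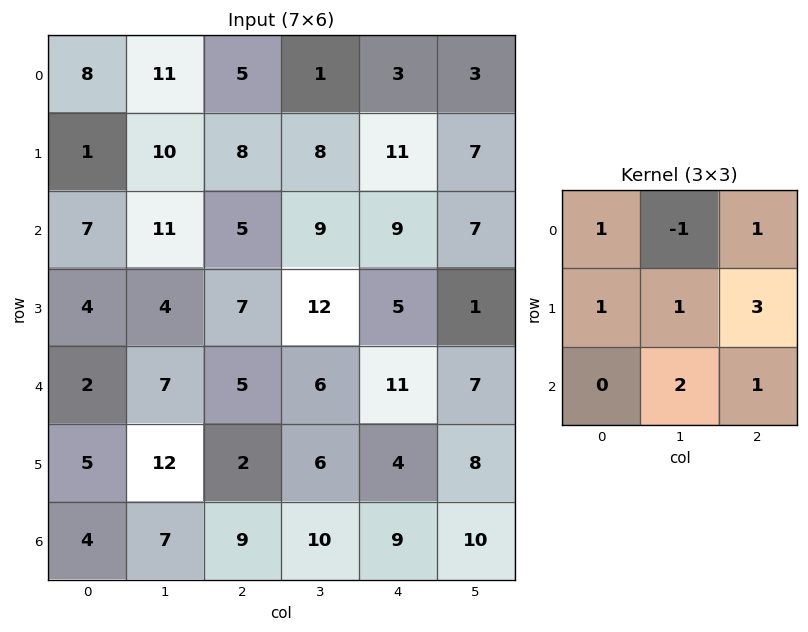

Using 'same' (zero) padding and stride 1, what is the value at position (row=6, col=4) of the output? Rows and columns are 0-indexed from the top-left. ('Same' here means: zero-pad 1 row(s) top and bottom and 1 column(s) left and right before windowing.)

59

The receptive field on the zero-padded input at this output position is [6 4 8 / 10 9 10 / 0 0 0]. Elementwise product with the kernel and sum: 6·1 + 4·-1 + 8·1 + 10·1 + 9·1 + 10·3 + 0·2 + 0·1.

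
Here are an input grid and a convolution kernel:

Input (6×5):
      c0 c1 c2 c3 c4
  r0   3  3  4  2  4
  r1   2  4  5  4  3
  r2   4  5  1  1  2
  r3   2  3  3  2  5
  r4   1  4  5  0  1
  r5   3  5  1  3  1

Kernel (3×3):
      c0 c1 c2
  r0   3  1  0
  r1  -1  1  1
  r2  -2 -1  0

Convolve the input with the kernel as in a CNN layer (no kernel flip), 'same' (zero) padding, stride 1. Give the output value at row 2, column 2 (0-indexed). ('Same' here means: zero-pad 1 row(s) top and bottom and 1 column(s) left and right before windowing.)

The receptive field on the zero-padded input at this output position is [4 5 4 / 5 1 1 / 3 3 2]. Elementwise product with the kernel and sum: 4·3 + 5·1 + 5·-1 + 1·1 + 1·1 + 3·-2 + 3·-1.

5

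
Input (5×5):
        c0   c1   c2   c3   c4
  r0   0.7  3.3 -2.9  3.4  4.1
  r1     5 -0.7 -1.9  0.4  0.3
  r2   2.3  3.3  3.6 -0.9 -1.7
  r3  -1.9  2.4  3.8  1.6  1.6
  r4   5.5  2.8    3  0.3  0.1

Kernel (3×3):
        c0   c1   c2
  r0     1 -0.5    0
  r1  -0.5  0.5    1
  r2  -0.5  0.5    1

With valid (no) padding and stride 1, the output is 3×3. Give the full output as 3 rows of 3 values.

Output[0,0]: The receptive field on the input at this output position is [0.7 3.3 -2.9 / 5 -0.7 -1.9 / 2.3 3.3 3.6]. Elementwise product with the kernel and sum: 0.7·1 + 3.3·-0.5 + 5·-0.5 + -0.7·0.5 + -1.9·1 + 2.3·-0.5 + 3.3·0.5 + 3.6·1.

-1.6 3.8 -7.1
15.4 1.8 -5.55
8.25 4.2 3.3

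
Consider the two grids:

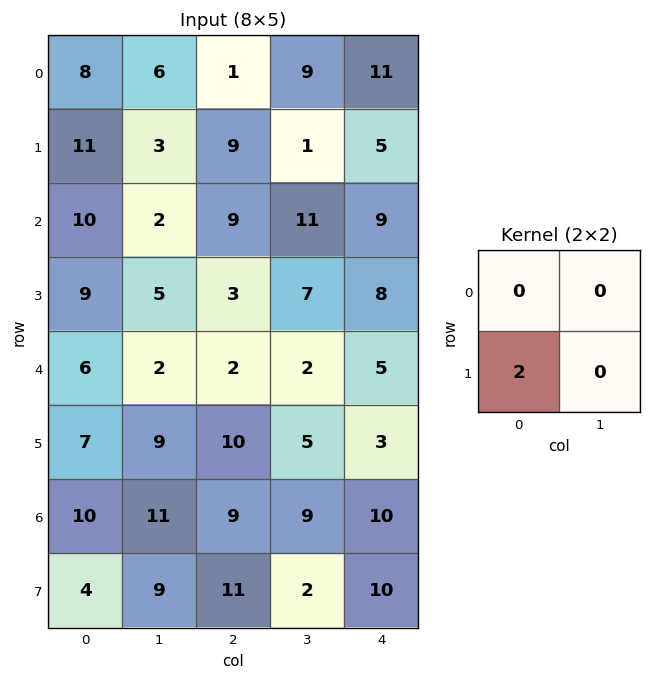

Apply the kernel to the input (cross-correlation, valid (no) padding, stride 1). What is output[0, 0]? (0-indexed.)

22

The receptive field on the input at this output position is [8 6 / 11 3]. Elementwise product with the kernel and sum: 11·2.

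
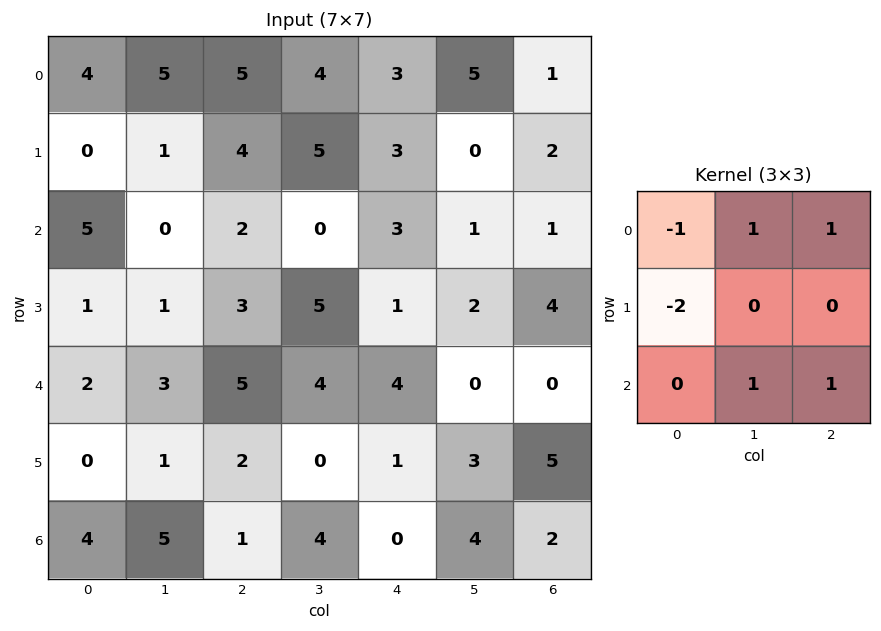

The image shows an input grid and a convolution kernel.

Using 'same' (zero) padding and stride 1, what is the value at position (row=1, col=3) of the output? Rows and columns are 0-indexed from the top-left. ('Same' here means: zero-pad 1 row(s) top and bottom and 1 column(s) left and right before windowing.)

The receptive field on the zero-padded input at this output position is [5 4 3 / 4 5 3 / 2 0 3]. Elementwise product with the kernel and sum: 5·-1 + 4·1 + 3·1 + 4·-2 + 0·1 + 3·1.

-3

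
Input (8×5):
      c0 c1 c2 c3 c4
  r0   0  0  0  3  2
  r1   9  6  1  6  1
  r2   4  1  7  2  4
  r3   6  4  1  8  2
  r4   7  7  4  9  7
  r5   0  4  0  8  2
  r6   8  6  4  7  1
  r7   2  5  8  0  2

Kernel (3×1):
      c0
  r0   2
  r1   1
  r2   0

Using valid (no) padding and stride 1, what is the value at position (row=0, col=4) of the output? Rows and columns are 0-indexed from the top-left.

The receptive field on the input at this output position is [2 / 1 / 4]. Elementwise product with the kernel and sum: 2·2 + 1·1.

5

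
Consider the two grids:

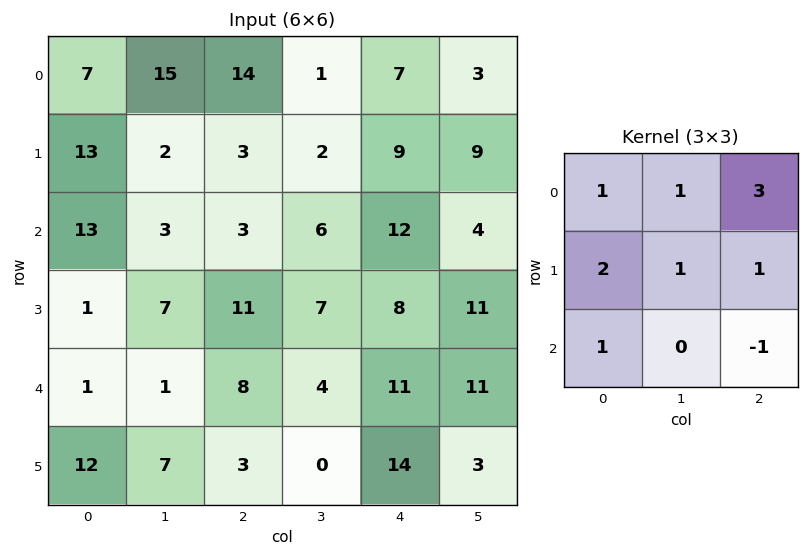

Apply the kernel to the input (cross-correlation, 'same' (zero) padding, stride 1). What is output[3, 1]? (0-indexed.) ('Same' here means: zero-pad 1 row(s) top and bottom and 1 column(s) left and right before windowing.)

38

The receptive field on the zero-padded input at this output position is [13 3 3 / 1 7 11 / 1 1 8]. Elementwise product with the kernel and sum: 13·1 + 3·1 + 3·3 + 1·2 + 7·1 + 11·1 + 1·1 + 8·-1.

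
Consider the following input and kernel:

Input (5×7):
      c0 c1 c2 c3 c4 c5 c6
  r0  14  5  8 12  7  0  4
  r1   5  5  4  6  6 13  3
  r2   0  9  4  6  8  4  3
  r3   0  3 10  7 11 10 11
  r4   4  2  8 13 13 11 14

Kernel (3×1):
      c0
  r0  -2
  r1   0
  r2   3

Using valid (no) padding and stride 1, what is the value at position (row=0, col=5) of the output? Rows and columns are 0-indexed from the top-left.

12

The receptive field on the input at this output position is [0 / 13 / 4]. Elementwise product with the kernel and sum: 0·-2 + 4·3.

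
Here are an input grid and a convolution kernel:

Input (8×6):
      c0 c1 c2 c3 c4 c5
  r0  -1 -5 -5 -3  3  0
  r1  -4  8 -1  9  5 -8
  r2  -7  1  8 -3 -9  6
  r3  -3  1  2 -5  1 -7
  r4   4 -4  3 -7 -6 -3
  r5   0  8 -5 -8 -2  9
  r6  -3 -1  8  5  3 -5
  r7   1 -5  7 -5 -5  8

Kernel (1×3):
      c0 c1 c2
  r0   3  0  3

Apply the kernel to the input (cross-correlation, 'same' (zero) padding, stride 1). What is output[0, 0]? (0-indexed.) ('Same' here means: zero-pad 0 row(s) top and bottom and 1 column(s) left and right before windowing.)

-15

The receptive field on the zero-padded input at this output position is [0 -1 -5]. Elementwise product with the kernel and sum: 0·3 + -5·3.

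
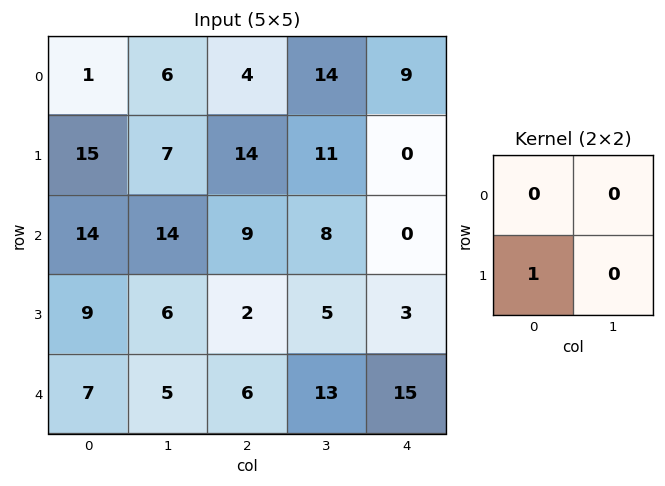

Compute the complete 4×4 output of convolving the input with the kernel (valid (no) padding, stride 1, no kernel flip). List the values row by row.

15 7 14 11
14 14 9 8
9 6 2 5
7 5 6 13

Output[0,0]: The receptive field on the input at this output position is [1 6 / 15 7]. Elementwise product with the kernel and sum: 15·1.
Output[0,1]: The receptive field on the input at this output position is [6 4 / 7 14]. Elementwise product with the kernel and sum: 7·1.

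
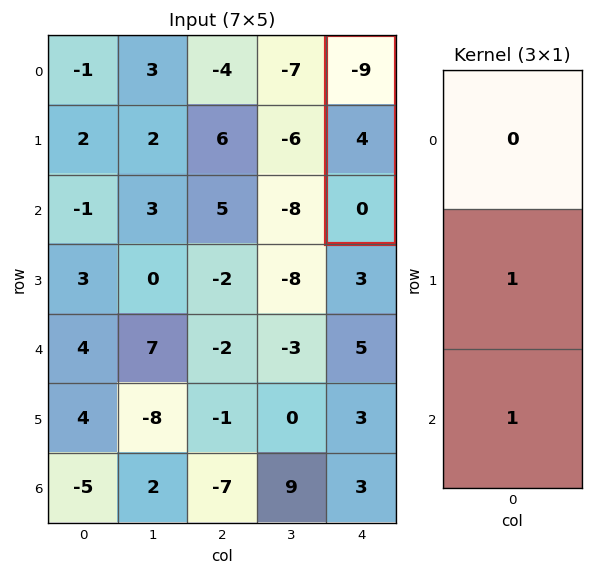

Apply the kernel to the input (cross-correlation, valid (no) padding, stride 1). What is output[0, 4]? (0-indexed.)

4

The receptive field on the input at this output position is [-9 / 4 / 0]. Elementwise product with the kernel and sum: 4·1 + 0·1.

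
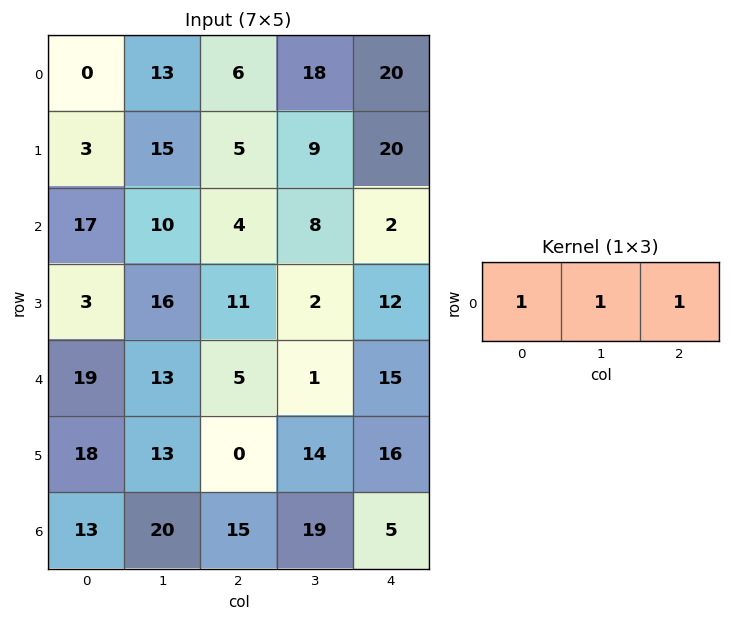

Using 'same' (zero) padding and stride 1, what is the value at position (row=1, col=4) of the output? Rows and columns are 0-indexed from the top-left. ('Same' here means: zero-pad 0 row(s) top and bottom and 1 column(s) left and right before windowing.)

The receptive field on the zero-padded input at this output position is [9 20 0]. Elementwise product with the kernel and sum: 9·1 + 20·1 + 0·1.

29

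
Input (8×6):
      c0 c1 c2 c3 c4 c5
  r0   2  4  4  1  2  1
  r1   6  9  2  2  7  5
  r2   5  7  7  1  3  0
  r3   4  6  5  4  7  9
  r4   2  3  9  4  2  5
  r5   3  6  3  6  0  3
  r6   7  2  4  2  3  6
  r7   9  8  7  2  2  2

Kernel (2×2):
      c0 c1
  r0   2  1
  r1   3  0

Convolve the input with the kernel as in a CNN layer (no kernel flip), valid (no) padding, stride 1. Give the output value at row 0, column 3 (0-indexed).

10

The receptive field on the input at this output position is [1 2 / 2 7]. Elementwise product with the kernel and sum: 1·2 + 2·1 + 2·3.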